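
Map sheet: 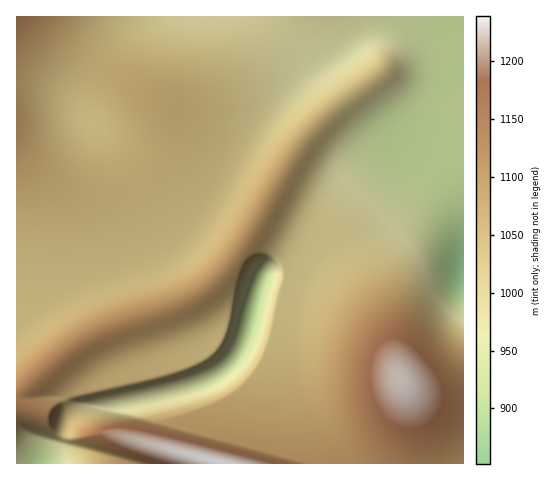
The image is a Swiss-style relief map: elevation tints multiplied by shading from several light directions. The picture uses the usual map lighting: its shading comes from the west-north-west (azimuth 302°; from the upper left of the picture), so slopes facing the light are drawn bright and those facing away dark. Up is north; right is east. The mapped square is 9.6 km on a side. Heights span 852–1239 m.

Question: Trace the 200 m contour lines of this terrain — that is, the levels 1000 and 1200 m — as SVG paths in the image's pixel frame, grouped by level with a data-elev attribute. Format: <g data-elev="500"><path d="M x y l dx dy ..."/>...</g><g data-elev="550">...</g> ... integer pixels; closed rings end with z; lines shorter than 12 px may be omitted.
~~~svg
<g data-elev="1000"><path d="M17 438l7-6 4-1 15 3 18 5 14 8 2 7 1 9"/><path d="M110 414l-22-3-7-4-2-3 4-3 54-12 34-9 22-8 16-10 10-8 7-12 15-51 10-25 6-5 7-3 7 1 6 4 4 7 0 8-17 59-10 24-15 17-20 13-31 12-54 12z"/><path d="M463 329l-12-5-11-9-8-11-16-29-12-13-16-8-42-15-13-10-14-9-5-9-2-12 2-20 5-19 6-15 10-17 12-15 45-37 2-9-4-8-7-3-8 1-22 17-72 46-10 6-7 2-5-3-2-6-3-34-4-14-5-10-7-7-9-6-14-5-68-13-13-5-7-8"/></g><g data-elev="1200"><path d="M265 463l-120-29-25-3-7 0-3 2 4 6 13 7 49 17"/><path d="M407 418l12-2 9-6 5-11 0-11-5-14-13-16-11-8-11-2-8 5-5 8-2 11 0 13 4 12 7 10 8 7z"/></g>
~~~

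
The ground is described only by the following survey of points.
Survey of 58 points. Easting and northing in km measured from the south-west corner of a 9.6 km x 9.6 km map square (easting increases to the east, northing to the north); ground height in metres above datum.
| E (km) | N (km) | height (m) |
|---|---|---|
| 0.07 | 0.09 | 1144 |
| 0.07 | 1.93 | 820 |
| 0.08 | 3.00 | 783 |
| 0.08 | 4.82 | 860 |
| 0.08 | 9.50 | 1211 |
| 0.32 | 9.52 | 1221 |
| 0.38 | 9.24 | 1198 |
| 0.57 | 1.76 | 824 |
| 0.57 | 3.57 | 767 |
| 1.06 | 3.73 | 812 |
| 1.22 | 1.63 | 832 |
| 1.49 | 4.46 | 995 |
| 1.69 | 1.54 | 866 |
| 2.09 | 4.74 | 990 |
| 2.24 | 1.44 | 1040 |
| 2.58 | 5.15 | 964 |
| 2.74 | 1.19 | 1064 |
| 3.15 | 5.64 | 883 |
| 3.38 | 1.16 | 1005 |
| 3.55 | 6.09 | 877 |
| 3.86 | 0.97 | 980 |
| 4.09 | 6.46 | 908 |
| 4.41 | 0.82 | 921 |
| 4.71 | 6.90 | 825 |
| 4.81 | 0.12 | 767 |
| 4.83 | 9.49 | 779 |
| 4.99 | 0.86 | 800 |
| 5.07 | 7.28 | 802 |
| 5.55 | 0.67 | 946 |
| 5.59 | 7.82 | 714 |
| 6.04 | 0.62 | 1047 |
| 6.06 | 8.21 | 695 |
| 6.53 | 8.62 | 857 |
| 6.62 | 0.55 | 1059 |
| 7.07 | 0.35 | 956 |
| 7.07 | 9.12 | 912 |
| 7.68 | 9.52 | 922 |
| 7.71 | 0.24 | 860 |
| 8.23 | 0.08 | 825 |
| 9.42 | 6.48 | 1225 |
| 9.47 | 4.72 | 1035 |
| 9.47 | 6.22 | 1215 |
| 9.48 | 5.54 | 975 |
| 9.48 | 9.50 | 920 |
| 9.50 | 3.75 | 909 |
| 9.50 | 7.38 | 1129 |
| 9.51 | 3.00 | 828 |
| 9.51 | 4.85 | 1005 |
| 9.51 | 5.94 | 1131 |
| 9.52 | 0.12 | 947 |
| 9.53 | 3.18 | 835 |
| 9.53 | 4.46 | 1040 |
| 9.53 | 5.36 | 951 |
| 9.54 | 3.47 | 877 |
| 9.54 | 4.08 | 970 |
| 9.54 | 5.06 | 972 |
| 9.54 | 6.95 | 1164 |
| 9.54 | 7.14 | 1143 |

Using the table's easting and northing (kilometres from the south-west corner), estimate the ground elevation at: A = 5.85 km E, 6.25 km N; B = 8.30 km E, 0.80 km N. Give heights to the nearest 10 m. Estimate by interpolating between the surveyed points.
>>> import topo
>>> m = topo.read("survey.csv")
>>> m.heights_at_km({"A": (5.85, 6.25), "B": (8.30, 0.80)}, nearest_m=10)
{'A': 930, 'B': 850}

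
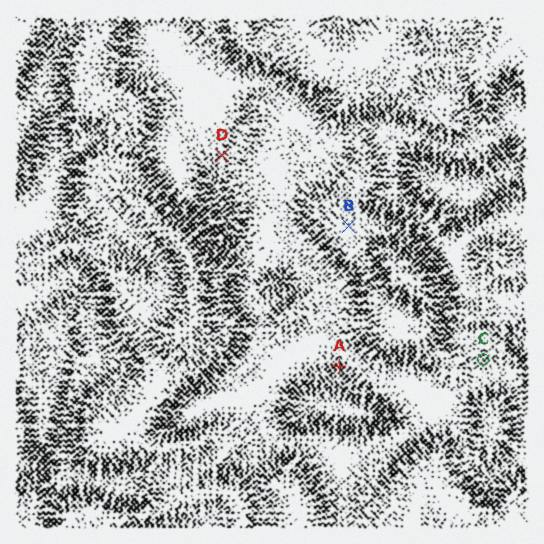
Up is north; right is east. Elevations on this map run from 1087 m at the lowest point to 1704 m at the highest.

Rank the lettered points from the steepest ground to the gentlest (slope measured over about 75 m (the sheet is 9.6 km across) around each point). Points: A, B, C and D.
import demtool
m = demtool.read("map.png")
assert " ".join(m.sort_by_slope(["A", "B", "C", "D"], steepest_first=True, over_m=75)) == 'A D C B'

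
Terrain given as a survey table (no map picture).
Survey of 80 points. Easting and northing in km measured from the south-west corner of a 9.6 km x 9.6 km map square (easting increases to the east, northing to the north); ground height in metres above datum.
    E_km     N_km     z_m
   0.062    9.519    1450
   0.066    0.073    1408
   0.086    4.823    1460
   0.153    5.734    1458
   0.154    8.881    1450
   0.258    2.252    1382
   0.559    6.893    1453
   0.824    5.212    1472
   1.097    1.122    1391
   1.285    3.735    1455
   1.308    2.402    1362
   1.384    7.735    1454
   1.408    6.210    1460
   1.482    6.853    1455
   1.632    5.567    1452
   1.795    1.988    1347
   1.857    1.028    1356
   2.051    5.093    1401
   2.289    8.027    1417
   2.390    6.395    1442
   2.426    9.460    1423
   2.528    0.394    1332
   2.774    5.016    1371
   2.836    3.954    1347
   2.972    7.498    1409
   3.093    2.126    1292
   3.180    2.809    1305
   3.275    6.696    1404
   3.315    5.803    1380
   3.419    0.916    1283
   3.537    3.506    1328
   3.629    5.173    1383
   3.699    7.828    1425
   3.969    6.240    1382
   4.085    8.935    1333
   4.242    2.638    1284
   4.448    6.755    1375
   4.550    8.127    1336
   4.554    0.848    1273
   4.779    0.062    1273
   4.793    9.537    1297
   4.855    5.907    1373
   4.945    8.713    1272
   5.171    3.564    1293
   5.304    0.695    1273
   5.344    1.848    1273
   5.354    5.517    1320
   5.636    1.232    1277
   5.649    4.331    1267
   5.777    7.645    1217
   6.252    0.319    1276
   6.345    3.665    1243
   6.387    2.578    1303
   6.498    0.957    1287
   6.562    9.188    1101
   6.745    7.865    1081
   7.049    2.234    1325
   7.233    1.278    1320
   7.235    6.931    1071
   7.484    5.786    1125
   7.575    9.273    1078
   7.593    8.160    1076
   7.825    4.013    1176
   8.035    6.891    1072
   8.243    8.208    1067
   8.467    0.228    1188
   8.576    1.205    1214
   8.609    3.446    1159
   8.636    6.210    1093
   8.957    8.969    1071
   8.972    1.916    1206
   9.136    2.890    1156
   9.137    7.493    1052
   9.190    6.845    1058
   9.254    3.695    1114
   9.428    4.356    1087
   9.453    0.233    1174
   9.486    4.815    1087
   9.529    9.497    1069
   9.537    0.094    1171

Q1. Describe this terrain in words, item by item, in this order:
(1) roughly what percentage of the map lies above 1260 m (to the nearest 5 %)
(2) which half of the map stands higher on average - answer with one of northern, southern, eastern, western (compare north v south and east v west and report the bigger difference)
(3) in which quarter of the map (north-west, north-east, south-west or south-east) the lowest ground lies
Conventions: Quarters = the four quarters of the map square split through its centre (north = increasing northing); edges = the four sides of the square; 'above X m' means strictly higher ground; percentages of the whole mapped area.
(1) Roughly 65 % of the ground is higher than 1260 m.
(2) Taken as a whole, the western half is higher than the eastern.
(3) Look to the north-east quarter for the lowest ground.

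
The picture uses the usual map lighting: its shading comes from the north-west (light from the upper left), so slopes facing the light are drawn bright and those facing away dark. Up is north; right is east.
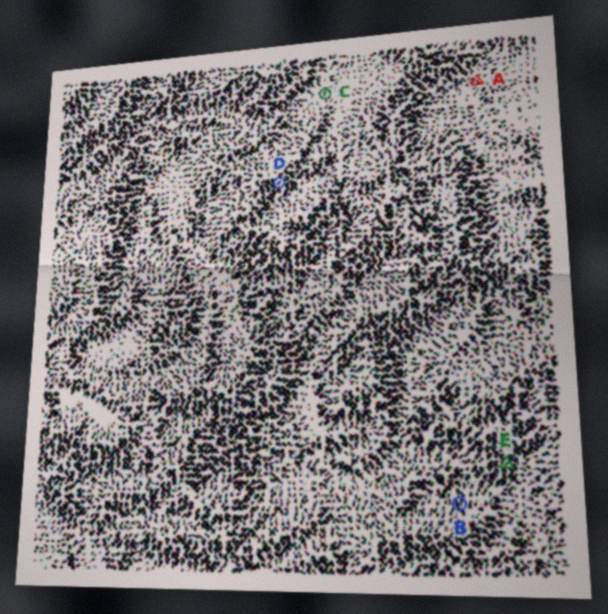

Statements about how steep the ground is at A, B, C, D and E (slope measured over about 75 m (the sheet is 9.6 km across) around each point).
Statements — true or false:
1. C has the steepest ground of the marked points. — false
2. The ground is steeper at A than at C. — true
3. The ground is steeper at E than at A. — true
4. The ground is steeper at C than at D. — false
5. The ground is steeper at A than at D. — false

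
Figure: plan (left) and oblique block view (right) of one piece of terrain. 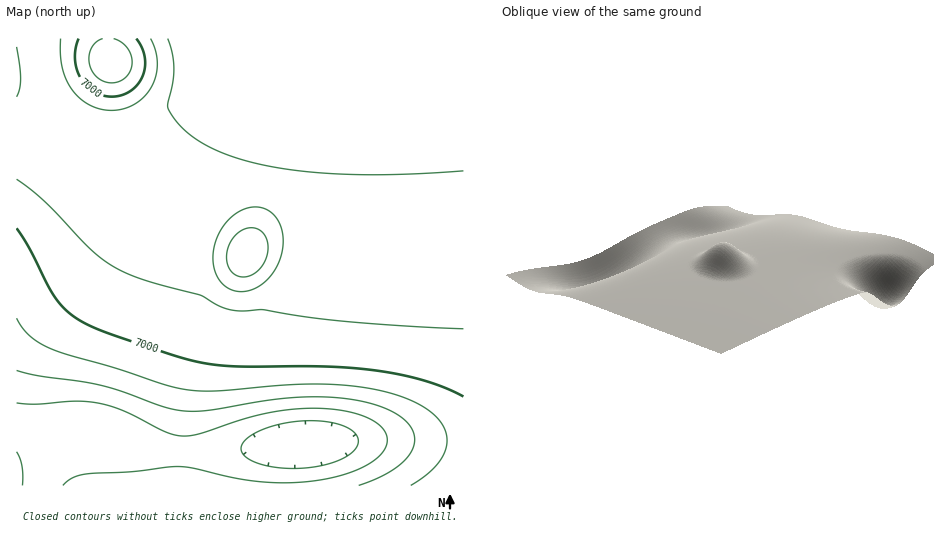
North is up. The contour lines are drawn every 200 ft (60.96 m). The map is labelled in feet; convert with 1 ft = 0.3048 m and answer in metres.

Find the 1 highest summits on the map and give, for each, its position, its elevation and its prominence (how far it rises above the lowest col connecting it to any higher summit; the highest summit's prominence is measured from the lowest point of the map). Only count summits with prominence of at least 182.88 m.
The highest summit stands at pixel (248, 253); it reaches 2367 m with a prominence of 532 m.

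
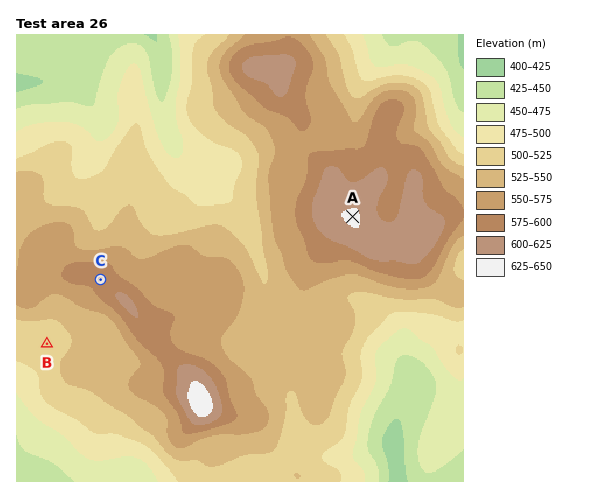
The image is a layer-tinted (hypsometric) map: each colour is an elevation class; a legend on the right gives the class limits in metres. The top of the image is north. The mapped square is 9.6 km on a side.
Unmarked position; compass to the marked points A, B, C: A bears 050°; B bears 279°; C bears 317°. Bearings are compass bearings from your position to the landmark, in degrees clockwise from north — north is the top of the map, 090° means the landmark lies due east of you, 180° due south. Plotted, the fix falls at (178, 364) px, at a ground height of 595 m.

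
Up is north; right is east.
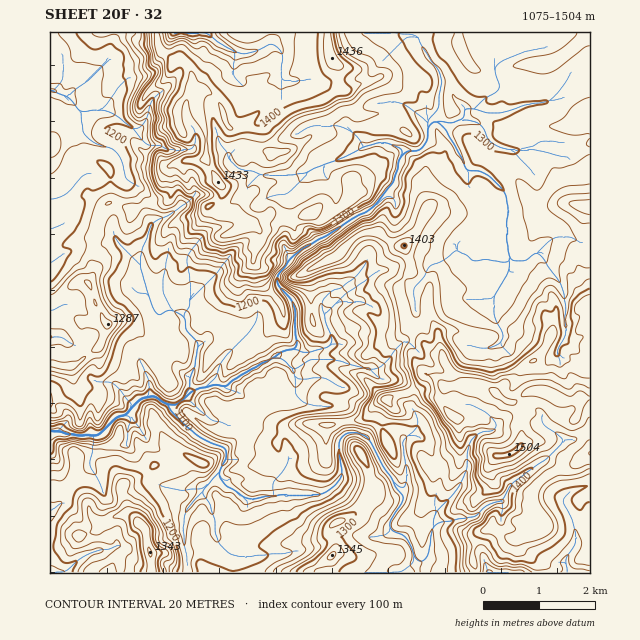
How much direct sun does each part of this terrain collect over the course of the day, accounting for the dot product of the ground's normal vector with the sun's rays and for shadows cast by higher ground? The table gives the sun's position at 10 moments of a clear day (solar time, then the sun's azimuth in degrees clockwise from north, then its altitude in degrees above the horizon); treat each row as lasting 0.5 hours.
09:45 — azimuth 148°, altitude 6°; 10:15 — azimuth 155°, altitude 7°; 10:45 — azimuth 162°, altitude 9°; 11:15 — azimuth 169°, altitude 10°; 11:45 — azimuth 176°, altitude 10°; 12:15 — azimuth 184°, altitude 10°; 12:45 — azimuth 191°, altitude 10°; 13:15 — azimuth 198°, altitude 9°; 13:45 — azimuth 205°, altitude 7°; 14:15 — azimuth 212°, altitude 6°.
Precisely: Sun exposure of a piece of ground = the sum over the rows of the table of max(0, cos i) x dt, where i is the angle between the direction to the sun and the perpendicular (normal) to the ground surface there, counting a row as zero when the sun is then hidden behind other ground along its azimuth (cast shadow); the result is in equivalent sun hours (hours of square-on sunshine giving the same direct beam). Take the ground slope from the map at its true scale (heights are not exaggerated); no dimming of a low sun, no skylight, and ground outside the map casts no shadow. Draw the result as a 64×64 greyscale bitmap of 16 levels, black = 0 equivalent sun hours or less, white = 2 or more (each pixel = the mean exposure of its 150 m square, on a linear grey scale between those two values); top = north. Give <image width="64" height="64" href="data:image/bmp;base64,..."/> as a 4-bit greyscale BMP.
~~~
<image width="64" height="64" href="data:image/bmp;base64,Qk12CAAAAAAAAHYAAAAoAAAAQAAAAEAAAAABAAQAAAAAAAAIAAATCwAAEwsAABAAAAAAAAAAAAAAABEREQAiIiIAMzMzAERERABVVVUAZmZmAHd3dwCIiIgAmZmZAKqqqgC7u7sAzMzMAN3d3QDu7u4A////AIliIzVWRUOHZjNEREMhESaZh3d2d0VEVWl43//9yWi7iaURE1RXeqVDNEREQxAAAWqYdnd3d2RVVli97rdohnh4rJUyNHdEM1VURmZ2ZTEAAkMzRVVHdmZlapmpiIiXNVeavLh5ZBAUVlRVZVVFVFZSIjIREUh2eJibiIm8uZllRVVpiHqmUyNFVWVERDMzNHdVZ3Q2h3ZohpumNFi7h3ZCIUeKiJMiNDREREQzMzIzN7qId2qnZkIQElJmZWZVdjITcyaVERJEIzRUM0QzIiEAJHd5U2d4iUMBIjNWQkZ2UiVSABEAI0YiNFQhIiIiEAAAR4iSJnhlqoEAFGUiR2aGVBEBIAAjR4EmMhIQAAAAAAAmd1U1eIM2i2NFVDRWZmdhACZiATREVSIBfMuoZlMQACV2M0V4eCE560NGdnZVM0ISNDUzRWeJcSd1Z4mqqXMBNUM4d3h5dZqYcROrqpcSRERDADVmZ3vpepiHdniJqUZ3MHp4mGemi6zpIUnN3ANWVVIAJGZWi7wyVmZ3VniYarc0yIl1d5dXze6zAlecFmZTIhEjI1dyE1VlVWZlVnV7pSm3l0SIiZaazdyEVFhEMhEQAUI1YwAAJWZmdndmZmdBTHVjJWq3ZRAou8gjIyAAAARjMVUgAAXLVVVWeIh4UQBnNUJGabgxABJGZ2QyMAIRAUIEZBACqodlVEaaqpuiFpRHdniqrIEBQzI0m5X6nq5xERdSAGtDRWVVRGd2Vq3/p6u4ed2ry3VVVWmpuP6ousYSRDEHkjh2ZVUxAAAAADib/5icx0VViWVnd2VXWcmpv9YyATIDllVVVVMQAAAAJL+ka+6DRWiap2eIh2d6qId3WlAI1QMzESVVVTIRESIQNmrauFZniac1iahlZnd2dUSb1627YgABRVVVMzMyI1YgAVlWiHiHUzJGUhERqZZVaKqpp2V7cWMBNFUjMzV5pgAASrczRDECQgAAEhHuy4qpd1mVRYSrjWECQyVniZhAARWYYiQQAAADEAEiE4ZZyZdlWXVqtXpn21AANkRUIlZVV4MDcgAAAAFXMSJWMyOMp2aHZnd2WIRpyjIyRFeZmZp1UUdBAAAAAANkNUQ0REeYZ3ZmZVUkd1Z625WZYiISeJUkUhEAAAABAFhCViRnZHqHZlVUSWVnZWetur24l3ZWaFQSEjREQiIjSWVkqHd4jMl1VVNph2ZmZop4qVmHVGVXgyQ0QyETREQzU3d3d3dmmWVVVmZ2ZndmeXZ1V3madFZEQgARIiMjVlNGRkRDVjAjRVVGdmeImHZ3VVRVeJc1ZlVTIjNDRDM0Q1V1ZVVmIAJFZnh2eKu5iIY4ZochEmd2VVRERERURDMkNFdHd3QiI1Vmd3Zom7rMcWuZiYiZmIZFVVVVVVVUMSMiEQSIhERFVmZ3dlaarfxF/9u4h1d4ZVRFVVZmZVRDISQgISZEVVVWZnh3dFnO7Zz//c24ZUMThzNVVVZmVUQhRDJCAASIdVZ3aImpVI7t9BS//tyFUyN2M0VVVWZVVDNTQlQhIld2Z4d3nM24d4RmAAO/6pZol1RVRVVVVVVURURDVTMzRVd3iZqa//mHeaUwAAOqiGi8hWZVVWZmZmVURURVZlUzaYaKi8i//4aKdtUAABmpmHiIZmZmZmVmZ2VUNERFZmaZl1mX3HnO6Wi+vYEAAq7pEBZnd2ZmZWVmdlRnVURFZ4mXRqeOsxSKhYuor5EAA0IAFXd3dmZlVmZ3d3h2VEV3eIhiSHndyWRFeYv9zkAAABEkh3h2ZmVWZmeIiWZlRXh3isxBNqhVQQNUM1dn2RABETRnZmVVVVVmeJqqRFZTV0I4i+UzNnM1QhIiAlVb5wASQzVUREVVZmVWd1RlRVIRABKInMIEmFWGREQhJEabkRVTESNEVUVmVEMRAGdkQyIiN83Nu+2XZEaHZDM0VkSKQlQyM0RVRXZEQyERRWVEVUWKq82ZdRE1M0VVRDVUVGp1VEREMzJoZUVUMzNEVmd1V4d5qqqDETV6qoZkMxATRoMkVVREV4ZURVVERGVFZkNVREJGqYQ0iJm7qHdjEBNEZDJEREeXVERVVERVdURDI2iEEAABRFZXdmipdmdjESE1IAJEWGQzRERFZlVlRDRndzIheZVVeXZlIRWYd3hkIkraIUOGREeHZmVVVkVUV5qUJqy8mGacy6qVI1d3ZonN/admJWREd3d3dnZmRVVVRDNleqZYZpeHVpuWVFVXqXd2QkU0ISVVVWZmZmZVVFQhOtdFZXdXczVlWtuZiHh3d2UzVGlDZjI0RERVZlVFVUVoyohlZldURFZEnv/rmGVVQ0eHeHZmZUMzNEVVMjZ3dlRrYjVlZzRURVMzad/tlmVViYZjaId3d2VUREQEZVVmUhdzE2V1I0RERERDN97KmZh2d1WIhmZmZ3dlQ6iGVWZkEYhEVTIzNFQzNERFQ4zKhmZnV4d3dmZmZmZlh3dlVVUxF6RUJENVVVVmZndmU1h2ZlRnd3d3d3eHZmZmZnZlVWiHqEIjQyIzRFZmiZhlITRUM3d3ZVZ3iIh3VmZnd2VGZblWIiIhASNFVWZ3IAEzNEM3h3ZFVURERXdlVmeIh3iqlhIRMAFFMjVVZmMQEjRERGd3ZVVVVUQzRnZWd4mYmodhAAAQO8unVmZlVCIzREREdmZVVVVVVVVEZ1Z3h4l0RlIAAAS5h3h2VWVURERERVZlVVVVVVVVVVVW"/>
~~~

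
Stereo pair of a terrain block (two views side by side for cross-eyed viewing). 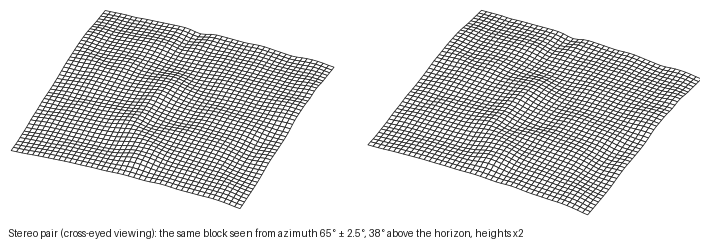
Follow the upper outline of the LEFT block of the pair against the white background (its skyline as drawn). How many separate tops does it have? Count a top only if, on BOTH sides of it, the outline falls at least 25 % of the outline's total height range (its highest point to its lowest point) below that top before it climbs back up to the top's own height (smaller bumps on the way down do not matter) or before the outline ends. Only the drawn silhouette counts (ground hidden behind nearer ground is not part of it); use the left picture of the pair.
1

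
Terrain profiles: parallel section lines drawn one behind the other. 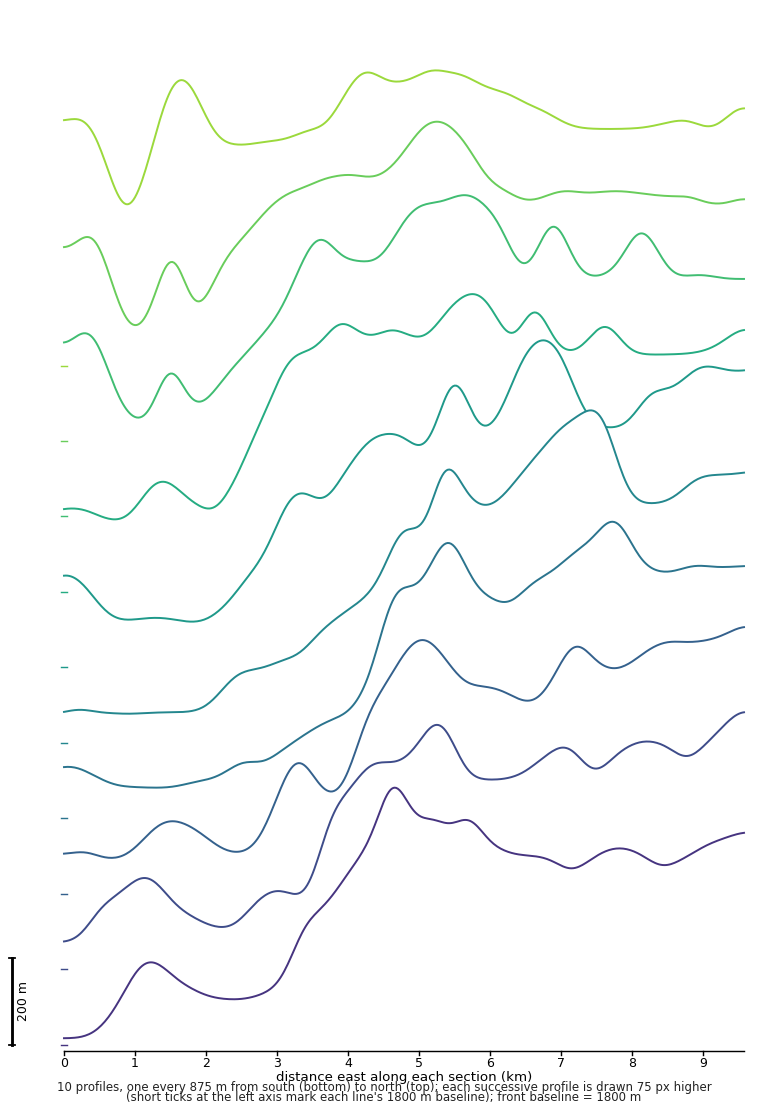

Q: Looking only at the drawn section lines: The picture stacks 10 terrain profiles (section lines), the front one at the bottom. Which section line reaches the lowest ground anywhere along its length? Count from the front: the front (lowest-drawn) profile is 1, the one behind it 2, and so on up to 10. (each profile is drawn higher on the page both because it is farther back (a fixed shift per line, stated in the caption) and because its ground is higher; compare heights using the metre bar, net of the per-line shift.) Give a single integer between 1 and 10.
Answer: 1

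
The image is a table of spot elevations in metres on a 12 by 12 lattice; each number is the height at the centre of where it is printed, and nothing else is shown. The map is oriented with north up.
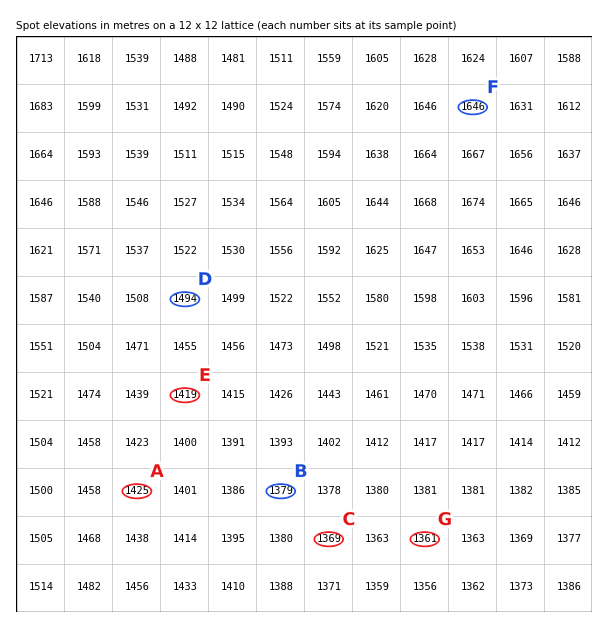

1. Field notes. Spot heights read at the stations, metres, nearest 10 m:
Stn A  1420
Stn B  1380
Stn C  1370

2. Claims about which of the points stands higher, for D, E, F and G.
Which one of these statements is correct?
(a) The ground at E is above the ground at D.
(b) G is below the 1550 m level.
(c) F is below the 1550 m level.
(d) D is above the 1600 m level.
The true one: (b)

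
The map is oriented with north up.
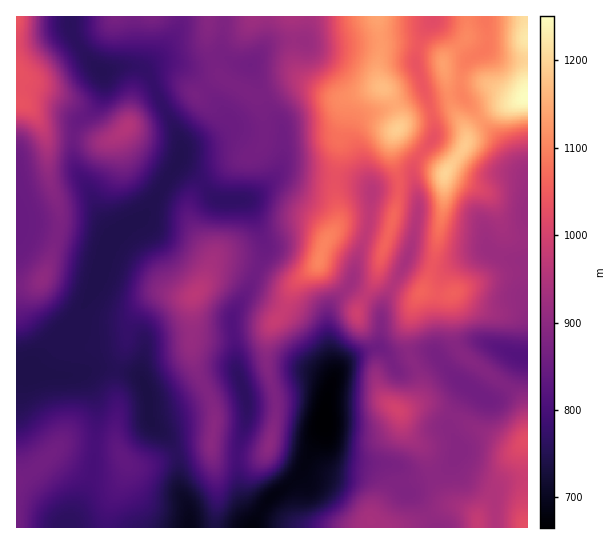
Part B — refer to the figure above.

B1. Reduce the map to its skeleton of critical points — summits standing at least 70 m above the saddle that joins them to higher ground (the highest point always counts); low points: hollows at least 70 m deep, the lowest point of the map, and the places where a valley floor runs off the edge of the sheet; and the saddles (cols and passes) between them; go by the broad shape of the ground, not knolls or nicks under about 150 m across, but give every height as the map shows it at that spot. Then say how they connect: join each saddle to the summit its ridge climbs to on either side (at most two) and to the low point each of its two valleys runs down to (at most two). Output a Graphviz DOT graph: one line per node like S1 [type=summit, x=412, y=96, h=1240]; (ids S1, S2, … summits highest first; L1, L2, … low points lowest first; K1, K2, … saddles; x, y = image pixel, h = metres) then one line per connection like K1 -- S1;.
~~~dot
graph terrain {
  S1 [type=summit, x=526, y=97, h=1251];
  S2 [type=summit, x=397, y=130, h=1192];
  S3 [type=summit, x=17, y=17, h=1041];
  S4 [type=summit, x=526, y=525, h=1027];
  S5 [type=summit, x=398, y=410, h=999];
  S6 [type=summit, x=195, y=294, h=966];
  S7 [type=summit, x=127, y=127, h=956];
  S8 [type=summit, x=17, y=483, h=864];
  L1 [type=low, x=325, y=421, h=665];
  L2 [type=low, x=527, y=357, h=815];
  K1 [type=saddle, x=431, y=111, h=1054];
  K2 [type=saddle, x=434, y=477, h=896];
  K3 [type=saddle, x=411, y=358, h=895];
  K4 [type=saddle, x=453, y=415, h=894];
  K5 [type=saddle, x=506, y=386, h=880];
  K6 [type=saddle, x=257, y=269, h=858];
  K7 [type=saddle, x=74, y=137, h=853];
  K8 [type=saddle, x=203, y=183, h=778];
  K9 [type=saddle, x=177, y=453, h=760];
  K10 [type=saddle, x=165, y=185, h=750];
  K11 [type=saddle, x=55, y=341, h=749];
  K1 -- S1;
  K1 -- S2;
  K1 -- L1;
  K2 -- S4;
  K2 -- S5;
  K2 -- L1;
  K3 -- S1;
  K3 -- S5;
  K3 -- L1;
  K3 -- L2;
  K4 -- S4;
  K4 -- S5;
  K4 -- L1;
  K4 -- L2;
  K5 -- S1;
  K5 -- S4;
  K5 -- L2;
  K6 -- S1;
  K6 -- S6;
  K6 -- L1;
  K7 -- S3;
  K7 -- S7;
  K7 -- L1;
  K8 -- S2;
  K8 -- S6;
  K8 -- L1;
  K9 -- S6;
  K9 -- S8;
  K9 -- L1;
  K10 -- S6;
  K10 -- S7;
  K10 -- L1;
  K11 -- S3;
  K11 -- S6;
  K11 -- L1;
}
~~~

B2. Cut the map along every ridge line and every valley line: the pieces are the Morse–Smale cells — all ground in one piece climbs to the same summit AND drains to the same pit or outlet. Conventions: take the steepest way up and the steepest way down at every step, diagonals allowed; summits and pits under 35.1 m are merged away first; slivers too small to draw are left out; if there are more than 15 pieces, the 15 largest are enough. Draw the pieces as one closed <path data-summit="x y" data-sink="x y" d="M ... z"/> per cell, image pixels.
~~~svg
<path data-summit="195 294" data-sink="325 421" d="M178 163l-33 51-20 13-16 14-6 16-6 22-16 34-4 6-38 39-6 8-1 7 46 2 16-7 16 0 29 8 9 18 1 25 19 19 9 15 35-6 5 38-2 42 38 1 2-10-12-19-6-30 0-18 10-30 0-20-11-32-4-51 21-39 10-21 2-12-13-36-7-10-30-1-22-26z"/><path data-summit="526 97" data-sink="325 421" d="M409 188l-30 0-7 3-4 38-12 32-4 20-3 5-17 17-4 8 0 31 5 29-9-20-24-28-14-11-33-16-7 0-13 18-1 15 4 21 0 19 11 32 0 20-10 30 2 31 4 17 12 22 12-19 27-21 7-8 12-27 11-17 3-31 8-24 12-14 27-12 7 0 9 9 17-2 2-2-2-16 2-18 4-14 10-14 15 4 12 0 49-20 29-5-1-9-20-2-18-10-43 18-11 0-25-8-2-4 9-36 2-18-3-8z"/><path data-summit="398 129" data-sink="325 421" d="M433 16l-126 0-4 25-16-1-14 3-13 10-9 13 14 37 16 22 2 5 0 28-6 18 2-3 12 0 15 4 48 4 15 6 2 4 8-3 30 0 7 3-3-25 22-31-3-22-16-47 0-13 5-18 11-14z"/><path data-summit="17 17" data-sink="325 421" d="M70 16l-54 1 1 359 14-3 8-15 38-39 18-33 9-33 9-18-16-25-9-23-8-10-7-19 0-24 3-9 21-20 7-18 0-10-28-35-5-11z"/><path data-summit="526 97" data-sink="325 421" d="M306 16l-235 0 0 15 14 24 17 17 19-5 21 1 9 10 5 15 23 44 2 8-2 18 14 10 22 26 31 1 11-5 19-20 7-17-2-33-13-16-17-44 16-20 6-2 14-3 16 1 4-12z"/><path data-summit="446 173" data-sink="325 421" d="M461 95l-33 4 7 26 0 10-22 31 0 13 4 14 2 17-11 47 22 8 16 2 43-18 18 10 20 2 1-86-13-12-12-20z"/><path data-summit="319 261" data-sink="325 421" d="M291 173l-12 0-22 22-12 6 7 9 13 36-2 12-18 37 14 4 36 20 29 32 9 20-5-29 0-31 4-8 17-17 3-5 4-20 12-32 4-38-3-4-15-6-48-4z"/><path data-summit="127 127" data-sink="325 421" d="M138 67l-17 0-18 6 1 14-3 10-4 8-20 17-4 12 0 24 3 11 12 18 9 23 17 26 11-9 20-13 32-49 4-11-2-17-23-44-3-10-5-9z"/><path data-summit="526 525" data-sink="325 421" d="M325 425l-26 52-32 25-14 23 1 3 274-1-1-47-2 1 1 44-8-4-40 2-4-10-21-9-9-9-10-18-16 6-11 9-2 0-14-27-36-2-18-6-9-11z"/><path data-summit="17 482" data-sink="325 421" d="M46 373l-16 0-14 4 1 151 50 0 25-53 5-52 0-16-4-14-8-15-4-3z"/><path data-summit="526 97" data-sink="325 421" d="M527 16l-93 0-13 19-5 18 0 13 11 31 4 3 30-5 42 48 12 20 12 12z"/><path data-summit="526 97" data-sink="527 357" d="M527 271l-28 4-49 20-12 0-15-4-10 14-5 20-1 12 2 16 26 0 24 28 27 18 8 0 15-18 10-23 9-3z"/><path data-summit="398 410" data-sink="325 421" d="M381 348l-7 0-23 9-16 17-10 32-1 19 3 17 4 9 8 8 26 5 26 1 4 4 5 17 5 6 2 0 11-9 15-6-8-26-17-17-11-24 8-1 12-11 3-7 0-14-5-12-12 6-5 0-5-5-4-9z"/><path data-summit="123 459" data-sink="325 421" d="M110 368l-16 0-15 6 6 4 8 15 4 14 0 16-5 52-23 53 37 0 3-22 16-32 2-9 16 2 33-13-8-16-19-19-1-25-7-16-7-5z"/><path data-summit="526 441" data-sink="527 357" d="M527 356l-8 2-10 23-15 18-5 1-20-13-20 35 0 8 10 16 0 7-4 8 2 8 9 8 23 10 8 0 16-7 12-1-1-34 4-4z"/>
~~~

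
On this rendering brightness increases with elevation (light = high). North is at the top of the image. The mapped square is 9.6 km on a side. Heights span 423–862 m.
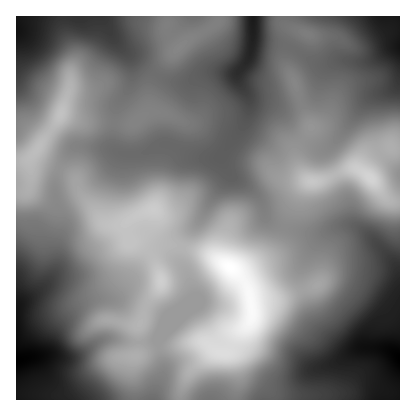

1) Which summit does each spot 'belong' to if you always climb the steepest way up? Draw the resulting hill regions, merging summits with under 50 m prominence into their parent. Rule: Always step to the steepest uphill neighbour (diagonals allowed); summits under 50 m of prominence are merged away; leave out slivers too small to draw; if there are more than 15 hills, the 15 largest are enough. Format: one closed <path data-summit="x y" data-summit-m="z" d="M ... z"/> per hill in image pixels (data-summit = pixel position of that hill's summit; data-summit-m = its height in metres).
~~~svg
<path data-summit="230 268" data-summit-m="862" d="M400 16l-298 0 13 24 13 14 4 14-2 18-11 16-4 10-2 34 3 4-22-3-18 0-10 9-9 18-2 20 3 24-5 22 3 22-1 8-7 12-12 12-14 8-6 8 0 90 384 0 0-126-4-8-30-33-10-6-14-1-20 7-10 1-28-6-12-5-6-5-7-20-9-9-16-11-12-18 2-8 23-34 2-8-1-15 8 6 26 5 24-6 8-6 10-24 8-7 10-3 12 2 14-1 24-13 8-1z"/><path data-summit="370 178" data-summit-m="789" d="M400 47l-8 1-24 13-14 1-12-2-10 3-8 7-10 24-18 10-14 2-26-5-8-5 1 14-4 12-23 34 0 4 7 14 30 24 7 20 6 5 12 5 28 6 10-1 20-7 14 1 10 6 12 11 15 18 7 11z"/><path data-summit="62 114" data-summit-m="757" d="M102 16l-86 0 0 293 6-7 18-11 8-9 7-12 1-8-3-22 5-22-3-34 2-10 7-14 10-12 4-2 38 4-3-4 2-34 4-10 11-16 2-18-4-14-13-14z"/>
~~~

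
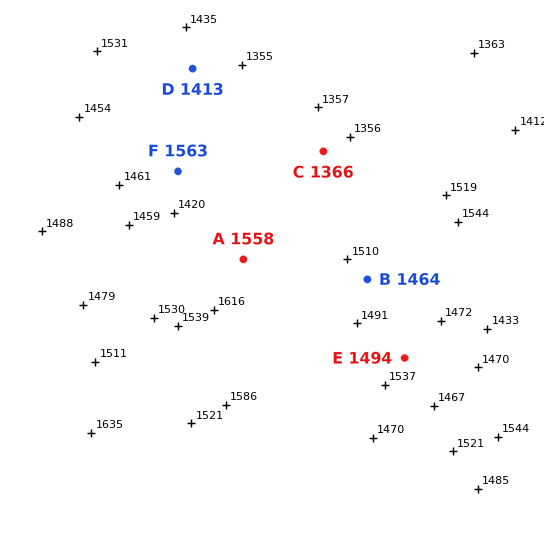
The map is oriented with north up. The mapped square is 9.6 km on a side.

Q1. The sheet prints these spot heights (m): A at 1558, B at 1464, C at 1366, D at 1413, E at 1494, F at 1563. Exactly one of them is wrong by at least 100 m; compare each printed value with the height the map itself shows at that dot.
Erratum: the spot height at F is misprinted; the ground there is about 1438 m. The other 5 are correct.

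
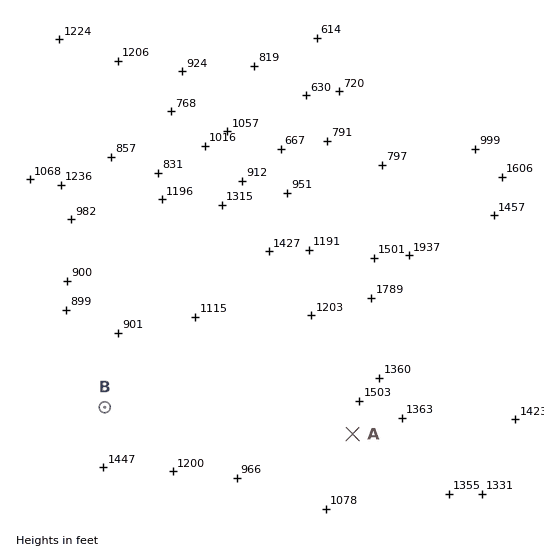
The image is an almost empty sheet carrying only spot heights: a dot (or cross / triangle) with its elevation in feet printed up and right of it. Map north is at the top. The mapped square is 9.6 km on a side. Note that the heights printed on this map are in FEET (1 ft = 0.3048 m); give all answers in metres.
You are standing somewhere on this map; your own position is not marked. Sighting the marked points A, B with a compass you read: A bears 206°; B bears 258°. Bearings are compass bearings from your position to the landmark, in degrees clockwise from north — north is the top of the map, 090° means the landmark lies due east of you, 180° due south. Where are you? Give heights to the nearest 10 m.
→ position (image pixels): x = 396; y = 345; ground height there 490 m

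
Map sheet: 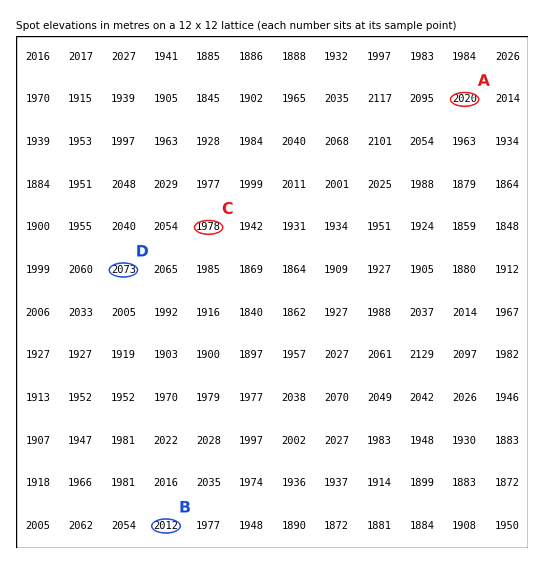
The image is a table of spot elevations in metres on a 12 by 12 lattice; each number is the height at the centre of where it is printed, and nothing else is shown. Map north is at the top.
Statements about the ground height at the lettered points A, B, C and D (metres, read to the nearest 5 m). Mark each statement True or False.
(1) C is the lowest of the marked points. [True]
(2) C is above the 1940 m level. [True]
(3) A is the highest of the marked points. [False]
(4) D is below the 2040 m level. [False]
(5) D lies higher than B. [True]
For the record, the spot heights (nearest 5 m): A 2020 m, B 2010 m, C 1980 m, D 2075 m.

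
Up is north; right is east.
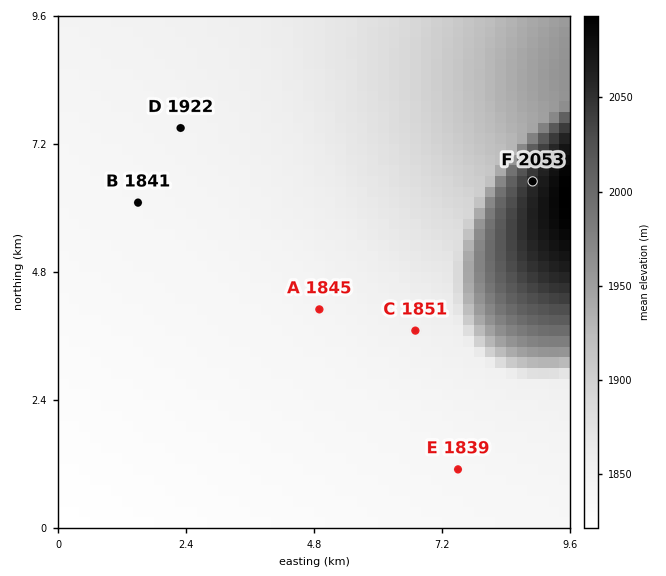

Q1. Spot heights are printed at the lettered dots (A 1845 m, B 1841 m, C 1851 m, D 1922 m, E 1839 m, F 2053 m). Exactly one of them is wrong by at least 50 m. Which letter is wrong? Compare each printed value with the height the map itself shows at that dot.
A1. D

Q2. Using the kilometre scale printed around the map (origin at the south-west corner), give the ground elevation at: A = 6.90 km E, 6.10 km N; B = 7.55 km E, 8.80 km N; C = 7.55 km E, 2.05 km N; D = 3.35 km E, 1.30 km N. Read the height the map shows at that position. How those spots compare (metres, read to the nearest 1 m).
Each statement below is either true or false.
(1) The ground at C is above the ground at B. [false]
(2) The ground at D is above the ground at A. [false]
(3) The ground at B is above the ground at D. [true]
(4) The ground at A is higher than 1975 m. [false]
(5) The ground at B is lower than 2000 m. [true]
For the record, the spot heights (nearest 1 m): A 1880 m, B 1913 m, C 1844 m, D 1831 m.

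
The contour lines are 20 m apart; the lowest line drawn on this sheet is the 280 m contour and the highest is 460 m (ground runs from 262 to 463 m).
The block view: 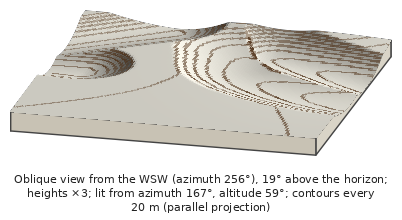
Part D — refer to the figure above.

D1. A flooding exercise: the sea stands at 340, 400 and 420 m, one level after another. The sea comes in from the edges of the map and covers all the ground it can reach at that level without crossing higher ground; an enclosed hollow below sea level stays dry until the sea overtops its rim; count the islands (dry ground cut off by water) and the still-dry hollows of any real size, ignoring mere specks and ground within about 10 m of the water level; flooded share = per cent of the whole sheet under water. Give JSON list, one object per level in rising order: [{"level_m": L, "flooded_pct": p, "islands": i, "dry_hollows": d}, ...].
[{"level_m": 340, "flooded_pct": 19, "islands": 0, "dry_hollows": 0}, {"level_m": 400, "flooded_pct": 48, "islands": 0, "dry_hollows": 0}, {"level_m": 420, "flooded_pct": 58, "islands": 0, "dry_hollows": 0}]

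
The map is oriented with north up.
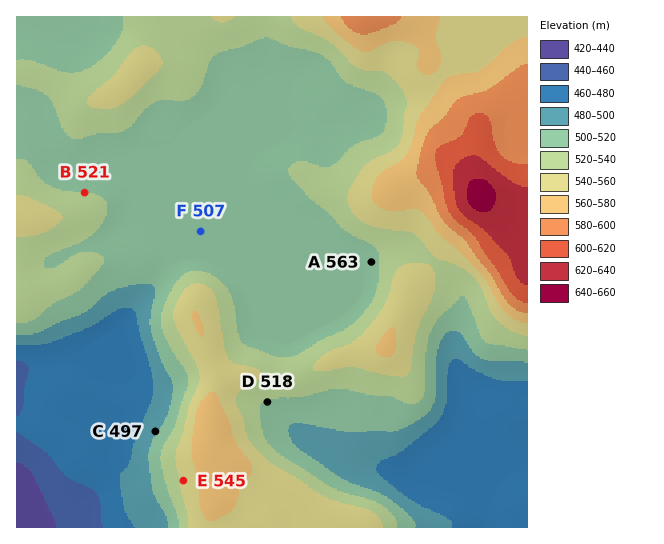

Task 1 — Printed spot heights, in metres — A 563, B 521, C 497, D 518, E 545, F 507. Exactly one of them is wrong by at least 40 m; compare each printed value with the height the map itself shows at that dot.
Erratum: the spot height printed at A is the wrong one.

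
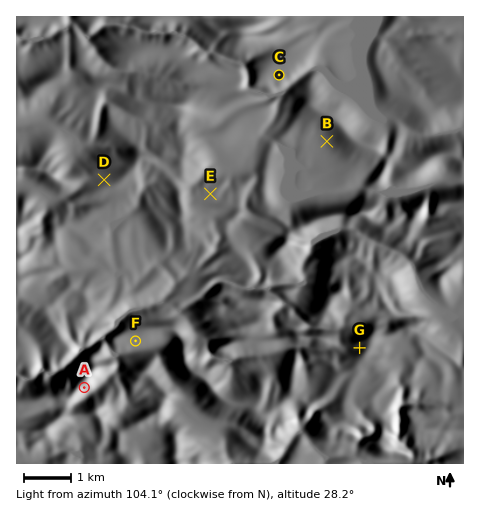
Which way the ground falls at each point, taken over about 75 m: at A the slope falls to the SE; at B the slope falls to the SW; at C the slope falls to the S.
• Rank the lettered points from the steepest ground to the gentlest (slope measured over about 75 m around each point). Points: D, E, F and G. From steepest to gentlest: G F D E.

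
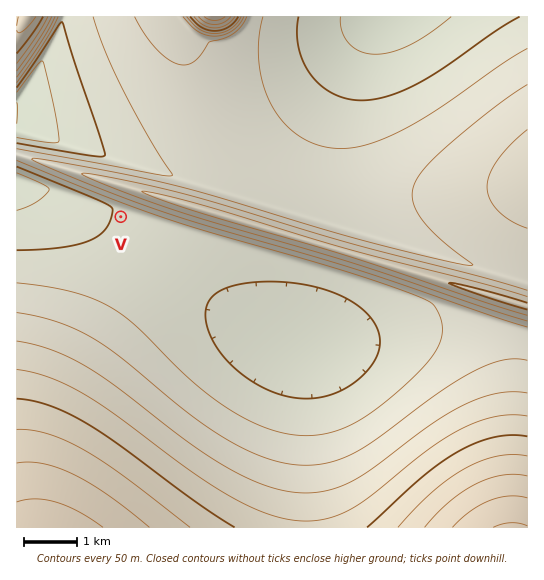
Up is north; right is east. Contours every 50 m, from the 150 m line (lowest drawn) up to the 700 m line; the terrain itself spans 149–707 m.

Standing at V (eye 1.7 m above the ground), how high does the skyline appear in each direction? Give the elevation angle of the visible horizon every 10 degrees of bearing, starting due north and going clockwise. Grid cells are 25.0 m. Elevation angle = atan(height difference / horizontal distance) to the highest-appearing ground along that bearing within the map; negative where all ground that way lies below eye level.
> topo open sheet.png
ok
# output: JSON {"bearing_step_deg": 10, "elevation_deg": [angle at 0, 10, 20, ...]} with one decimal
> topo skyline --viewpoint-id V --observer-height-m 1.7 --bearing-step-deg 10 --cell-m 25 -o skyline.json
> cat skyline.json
{"bearing_step_deg": 10, "elevation_deg": [17.3, 18.2, 18.6, 18.5, 17.8, 16.6, 14.9, 12.6, 9.8, 6.4, 2.5, 1.2, 1.8, 2.8, 2.0, 1.7, 2.3, 3.0, 3.7, 4.1, 4.0, 3.5, 2.7, 1.8, 0.8, -0.0, -0.8, -1.5, -2.0, -2.1, 1.8, 5.3, 8.5, 11.3, 13.8, 15.8]}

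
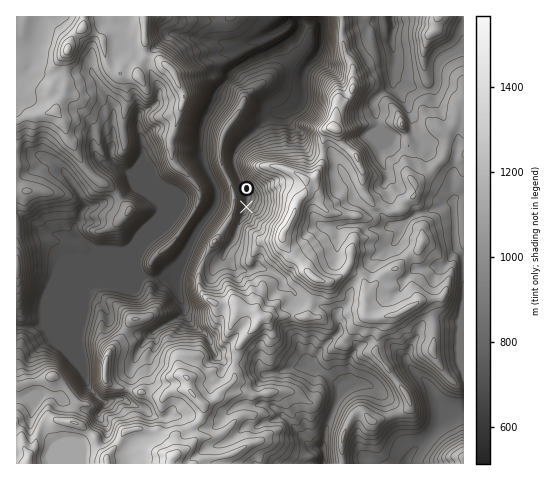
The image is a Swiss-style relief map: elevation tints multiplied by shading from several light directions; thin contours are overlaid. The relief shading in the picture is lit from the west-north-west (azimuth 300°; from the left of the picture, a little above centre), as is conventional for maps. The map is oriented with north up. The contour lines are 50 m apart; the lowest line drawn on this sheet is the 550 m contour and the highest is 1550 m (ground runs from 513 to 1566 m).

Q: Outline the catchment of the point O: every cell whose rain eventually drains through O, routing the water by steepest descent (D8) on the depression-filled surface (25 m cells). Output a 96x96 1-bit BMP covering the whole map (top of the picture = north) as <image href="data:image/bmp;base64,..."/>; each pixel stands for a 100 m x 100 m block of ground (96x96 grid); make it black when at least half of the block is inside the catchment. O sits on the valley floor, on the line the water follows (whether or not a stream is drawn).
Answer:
<image width="96" height="96" href="data:image/bmp;base64,Qk2+BAAAAAAAAD4AAAAoAAAAYAAAAGAAAAABAAEAAAAAAIAEAAATCwAAEwsAAAIAAAAAAAAA////AAAAAAAAAAAAAAAAAAAAAAAAAAAAAAAAAAAAAAAAAAAAAAAAAAAAAAAAAAAAAAAAAAAAAAAAAAAAAAAAAAAAAAAAAAAAAAAAAAAAAAAAAAAAAAAAAAAAAAAAAAAAAAAAAAAAAAAAAAAAAAAAAAAAAAAAAAAAAAAAAAAAAAAAAAAAAAAAAAAAAAAAAAAAAAAAAAAAAAAAAAAAAAAAAAAAAAAAAAAAAAAAAAAAAAAAAAAAAAAAAAAAAAAAAAAAAAAAAAAAAAAAAAAAAAAAAAAAAAAAAAAAAAAAAAAAAAAAAAAAAAAAAAAAAAAAAAAAAAAAAAAAAAAAAAAAAAAAAAAAAAAAAAAAAAAAAAAAAAAAAAAAAAAAAAAAAAAAAAAAAAAAAAAAAAAAAAAAAAAAAAAAAAAAAAAAAAAAAAAAAAAAAAAAAAAAAAAAAAAAAAAAAAAAAAAAAAAAAAAAAAAAAAAAAAAAAAAAAAAAAAAAAAAAAAAAAAAAAAAAAAAAAAAAAAAEDAAAAAAAAAAAAAAf/gAAAAAAAAAAAAD//gAAAAAAAAAAAB///gAAAAAAAAAAAH///gAAAAAAAAAAAP///wAAAAAAAAAAAf///wAAAAAAAAAAAf///wAAAAAAAAAAAf///wAAAAAAAAAAAf///gAAAAAAAAAAAf///AAAAAAAAAAAAP//+AAAAAAAAAAAAP//+AAAAAAAAAAAAH//8AAAAAAAAAAAAH//4AAAAAAAAAAAAD//wAAAAAAAAAAAAD//gAAAAAAAAAAAAB//gAAAAAAAAAAAAA//gAAAAAAAAAAAAA//AAAAAAAAAAAAAAf4AAAAAAAAAAAAAAPwAAAAAAAAAAAAAAPgAAAAAAAAAAAAAAHAAAAAAAAAAAAAAAAAAAAAAAAAAAAAAAAAAAAAAAAAAAAAAAAAAAAAAAAAAAAAAAAAAAAAAAAAAAAAAAAAAAAAAAAAAAAAAAAAAAAAAAAAAAAAAAAAAAAAAAAAAAAAAAAAAAAAAAAAAAAAAAAAAAAAAAAAAAAAAAAAAAAAAAAAAAAAAAAAAAAAAAAAAAAAAAAAAAAAAAAAAAAAAAAAAAAAAAAAAAAAAAAAAAAAAAAAAAAAAAAAAAAAAAAAAAAAAAAAAAAAAAAAAAAAAAAAAAAAAAAAAAAAAAAAAAAAAAAAAAAAAAAAAAAAAAAAAAAAAAAAAAAAAAAAAAAAAAAAAAAAAAAAAAAAAAAAAAAAAAAAAAAAAAAAAAAAAAAAAAAAAAAAAAAAAAAAAAAAAAAAAAAAAAAAAAAAAAAAAAAAAAAAAAAAAAAAAAAAAAAAAAAAAAAAAAAAAAAAAAAAAAAAAAAAAAAAAAAAAAAAAAAAAAAAAAAAAAAAAAAAAAAAAAAAAAAAAAAAAAAAAAAAAAAAAAAAAAAAAAAAAAAAAAAAAAAAAAAAAAAAAAAAAAAAAAAAAAAAAAAAAAAAAAAAAAAAAAAAAAAAAAAAAAAAAAAAAAAAAAAAAAAAAAAAAAAAAAAAAAAAAAAAAAAAAAAAAAAAAAAAAAA="/>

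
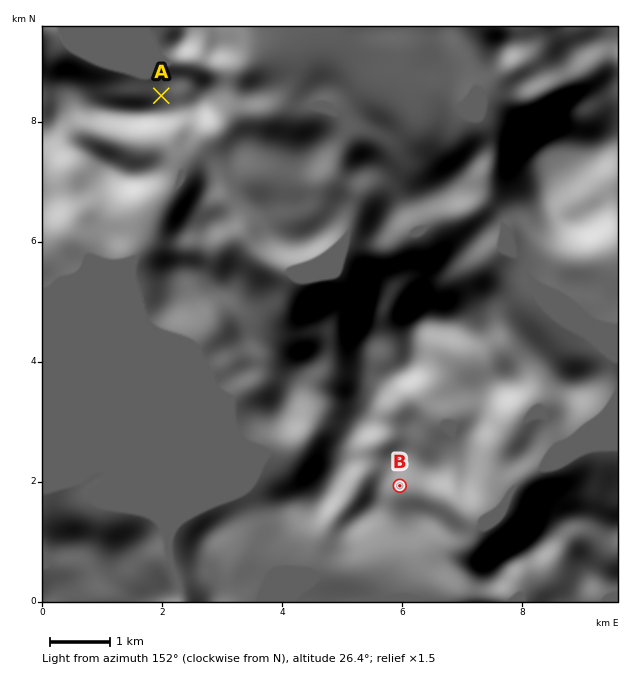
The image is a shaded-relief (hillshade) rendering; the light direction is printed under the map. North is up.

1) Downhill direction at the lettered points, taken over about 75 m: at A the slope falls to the N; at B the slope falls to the S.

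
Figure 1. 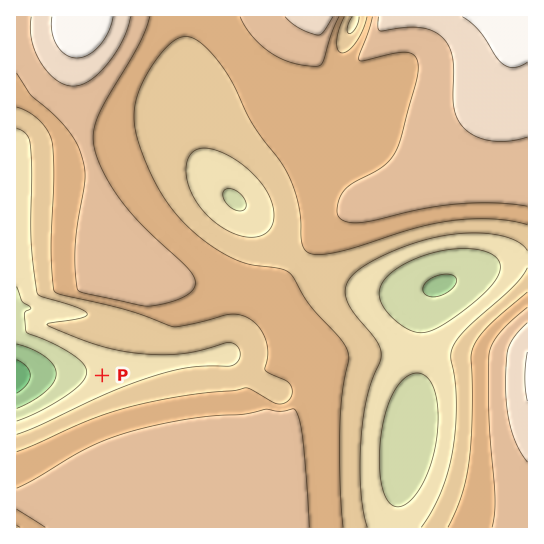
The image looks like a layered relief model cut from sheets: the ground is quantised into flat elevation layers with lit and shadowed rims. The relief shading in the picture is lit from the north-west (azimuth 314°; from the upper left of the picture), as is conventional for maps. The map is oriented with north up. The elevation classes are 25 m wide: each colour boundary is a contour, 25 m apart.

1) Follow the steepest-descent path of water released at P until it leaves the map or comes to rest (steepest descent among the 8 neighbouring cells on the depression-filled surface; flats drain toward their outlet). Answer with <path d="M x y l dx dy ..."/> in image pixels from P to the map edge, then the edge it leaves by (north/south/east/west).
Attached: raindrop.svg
<path d="M102 375l-1-1-84 0"/>
exit: west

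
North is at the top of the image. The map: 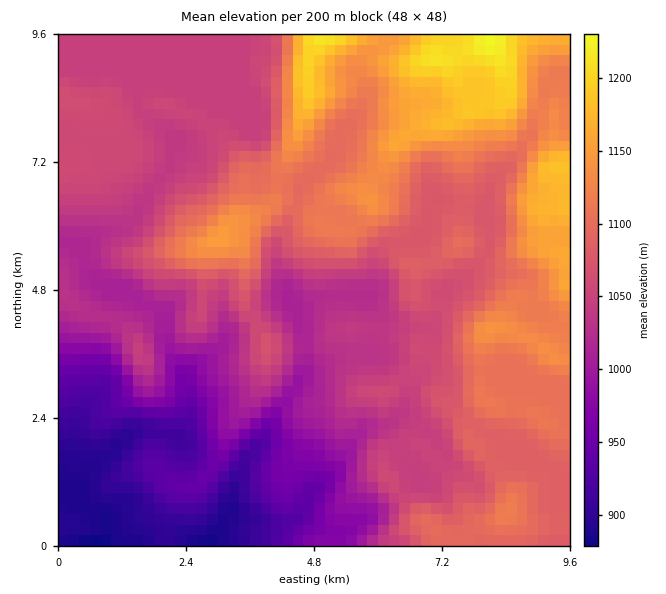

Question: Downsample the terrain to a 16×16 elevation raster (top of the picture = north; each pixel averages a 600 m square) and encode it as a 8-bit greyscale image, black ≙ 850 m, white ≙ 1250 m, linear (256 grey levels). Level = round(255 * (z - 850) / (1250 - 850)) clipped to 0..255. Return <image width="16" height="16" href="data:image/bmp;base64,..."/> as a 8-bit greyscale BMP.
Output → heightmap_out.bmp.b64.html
<image width="16" height="16" href="data:image/bmp;base64,Qk02BQAAAAAAADYEAAAoAAAAEAAAABAAAAABAAgAAAAAAAABAAATCwAAEwsAAAABAAAAAAAAAAAAAAEBAQACAgIAAwMDAAQEBAAFBQUABgYGAAcHBwAICAgACQkJAAoKCgALCwsADAwMAA0NDQAODg4ADw8PABAQEAAREREAEhISABMTEwAUFBQAFRUVABYWFgAXFxcAGBgYABkZGQAaGhoAGxsbABwcHAAdHR0AHh4eAB8fHwAgICAAISEhACIiIgAjIyMAJCQkACUlJQAmJiYAJycnACgoKAApKSkAKioqACsrKwAsLCwALS0tAC4uLgAvLy8AMDAwADExMQAyMjIAMzMzADQ0NAA1NTUANjY2ADc3NwA4ODgAOTk5ADo6OgA7OzsAPDw8AD09PQA+Pj4APz8/AEBAQABBQUEAQkJCAENDQwBEREQARUVFAEZGRgBHR0cASEhIAElJSQBKSkoAS0tLAExMTABNTU0ATk5OAE9PTwBQUFAAUVFRAFJSUgBTU1MAVFRUAFVVVQBWVlYAV1dXAFhYWABZWVkAWlpaAFtbWwBcXFwAXV1dAF5eXgBfX18AYGBgAGFhYQBiYmIAY2NjAGRkZABlZWUAZmZmAGdnZwBoaGgAaWlpAGpqagBra2sAbGxsAG1tbQBubm4Ab29vAHBwcABxcXEAcnJyAHNzcwB0dHQAdXV1AHZ2dgB3d3cAeHh4AHl5eQB6enoAe3t7AHx8fAB9fX0Afn5+AH9/fwCAgIAAgYGBAIKCggCDg4MAhISEAIWFhQCGhoYAh4eHAIiIiACJiYkAioqKAIuLiwCMjIwAjY2NAI6OjgCPj48AkJCQAJGRkQCSkpIAk5OTAJSUlACVlZUAlpaWAJeXlwCYmJgAmZmZAJqamgCbm5sAnJycAJ2dnQCenp4An5+fAKCgoAChoaEAoqKiAKOjowCkpKQApaWlAKampgCnp6cAqKioAKmpqQCqqqoAq6urAKysrACtra0Arq6uAK+vrwCwsLAAsbGxALKysgCzs7MAtLS0ALW1tQC2trYAt7e3ALi4uAC5ubkAurq6ALu7uwC8vLwAvb29AL6+vgC/v78AwMDAAMHBwQDCwsIAw8PDAMTExADFxcUAxsbGAMfHxwDIyMgAycnJAMrKygDLy8sAzMzMAM3NzQDOzs4Az8/PANDQ0ADR0dEA0tLSANPT0wDU1NQA1dXVANbW1gDX19cA2NjYANnZ2QDa2toA29vbANzc3ADd3d0A3t7eAN/f3wDg4OAA4eHhAOLi4gDj4+MA5OTkAOXl5QDm5uYA5+fnAOjo6ADp6ekA6urqAOvr6wDs7OwA7e3tAO7u7gDv7+8A8PDwAPHx8QDy8vIA8/PzAPT09AD19fUA9vb2APf39wD4+PgA+fn5APr6+gD7+/sA/Pz8AP39/QD+/v4A////ABkWHCAbHCk7TFh+mpqgoJcZHCExMSA1PEtfe4aNmKKXGx4uNDkwO0hOboB+hZWXlyIlJSs6Tz5UYWp5fpGYmqIuM0ZFRWBgXmx7fYSUpaSjP0BqVlRqfWRueH2Ek6SjrFxhdGRsbIVsc3Z6hJizsbBwa2hrfn93aHBxfIiOpauvbWp4iJSWgXd+eoaQjJSlvGtygZ+2uZaVoZuRkZuTtMV5eXeKnbGroKiwppKTkbnNhIJ+fISboqGksa6WnJax0YWEg3p9iJG0oam/tratqL+GhoB/gH6Gw7KlvsrT0r2vgoF+fn5+icvFsMPS2dvMqn5+fn5+foXH18DG3+Lr078="/>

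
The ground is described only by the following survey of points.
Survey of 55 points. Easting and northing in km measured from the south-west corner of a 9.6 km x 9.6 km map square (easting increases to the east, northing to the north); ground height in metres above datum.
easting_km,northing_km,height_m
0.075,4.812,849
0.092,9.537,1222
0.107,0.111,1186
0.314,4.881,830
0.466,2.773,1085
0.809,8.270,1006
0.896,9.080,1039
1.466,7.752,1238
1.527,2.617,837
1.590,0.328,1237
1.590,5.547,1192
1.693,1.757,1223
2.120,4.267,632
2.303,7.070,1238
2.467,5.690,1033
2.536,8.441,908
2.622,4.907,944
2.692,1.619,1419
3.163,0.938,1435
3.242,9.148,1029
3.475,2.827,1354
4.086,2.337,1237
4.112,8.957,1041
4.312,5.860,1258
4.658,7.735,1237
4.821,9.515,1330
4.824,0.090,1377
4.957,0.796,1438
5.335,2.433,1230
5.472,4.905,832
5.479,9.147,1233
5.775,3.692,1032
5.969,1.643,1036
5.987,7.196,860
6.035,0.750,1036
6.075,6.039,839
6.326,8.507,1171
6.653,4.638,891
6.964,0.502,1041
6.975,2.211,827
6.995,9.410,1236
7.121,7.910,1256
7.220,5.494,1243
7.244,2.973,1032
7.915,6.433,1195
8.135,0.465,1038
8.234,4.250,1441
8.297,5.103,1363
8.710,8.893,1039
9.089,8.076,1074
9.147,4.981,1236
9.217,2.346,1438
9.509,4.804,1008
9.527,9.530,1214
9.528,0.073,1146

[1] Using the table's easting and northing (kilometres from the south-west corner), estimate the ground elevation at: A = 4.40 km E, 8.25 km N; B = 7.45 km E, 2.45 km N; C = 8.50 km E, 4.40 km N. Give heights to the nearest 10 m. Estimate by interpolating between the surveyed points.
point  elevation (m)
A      1040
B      820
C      1440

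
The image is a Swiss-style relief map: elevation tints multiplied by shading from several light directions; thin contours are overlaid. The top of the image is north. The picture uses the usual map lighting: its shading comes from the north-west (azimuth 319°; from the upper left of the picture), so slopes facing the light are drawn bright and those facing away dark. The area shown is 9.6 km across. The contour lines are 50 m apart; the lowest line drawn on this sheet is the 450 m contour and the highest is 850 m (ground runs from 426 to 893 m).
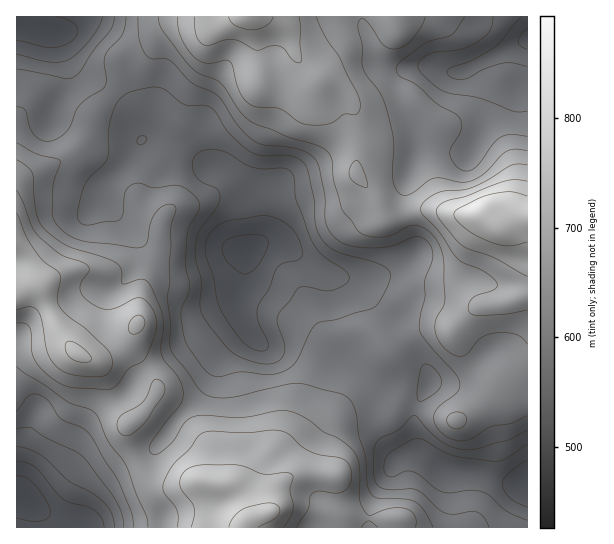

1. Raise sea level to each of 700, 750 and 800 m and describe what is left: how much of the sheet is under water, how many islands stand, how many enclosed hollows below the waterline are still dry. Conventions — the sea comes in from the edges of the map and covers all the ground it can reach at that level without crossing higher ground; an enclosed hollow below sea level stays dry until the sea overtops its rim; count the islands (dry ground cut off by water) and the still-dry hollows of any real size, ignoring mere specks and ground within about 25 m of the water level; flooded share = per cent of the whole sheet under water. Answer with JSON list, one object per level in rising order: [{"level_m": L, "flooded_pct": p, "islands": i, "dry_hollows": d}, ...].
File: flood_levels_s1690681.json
[{"level_m": 700, "flooded_pct": 64, "islands": 0, "dry_hollows": 0}, {"level_m": 750, "flooded_pct": 80, "islands": 0, "dry_hollows": 0}, {"level_m": 800, "flooded_pct": 92, "islands": 0, "dry_hollows": 0}]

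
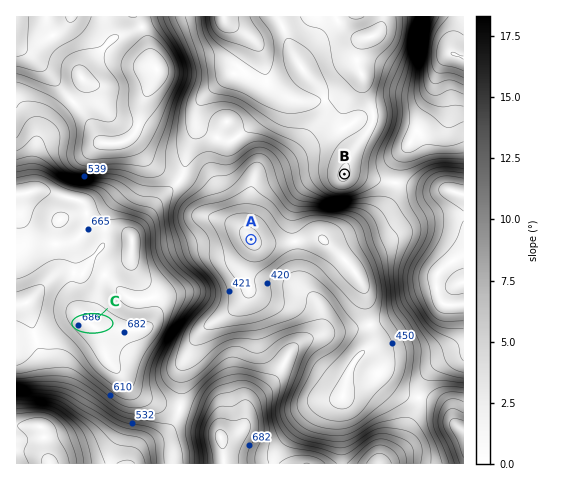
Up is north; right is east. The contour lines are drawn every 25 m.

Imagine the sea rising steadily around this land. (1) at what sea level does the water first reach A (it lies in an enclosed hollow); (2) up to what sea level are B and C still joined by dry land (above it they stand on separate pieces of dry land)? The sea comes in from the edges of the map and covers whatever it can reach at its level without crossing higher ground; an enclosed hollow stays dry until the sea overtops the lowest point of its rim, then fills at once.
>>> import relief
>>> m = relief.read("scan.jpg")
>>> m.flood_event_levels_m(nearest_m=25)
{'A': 500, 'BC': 525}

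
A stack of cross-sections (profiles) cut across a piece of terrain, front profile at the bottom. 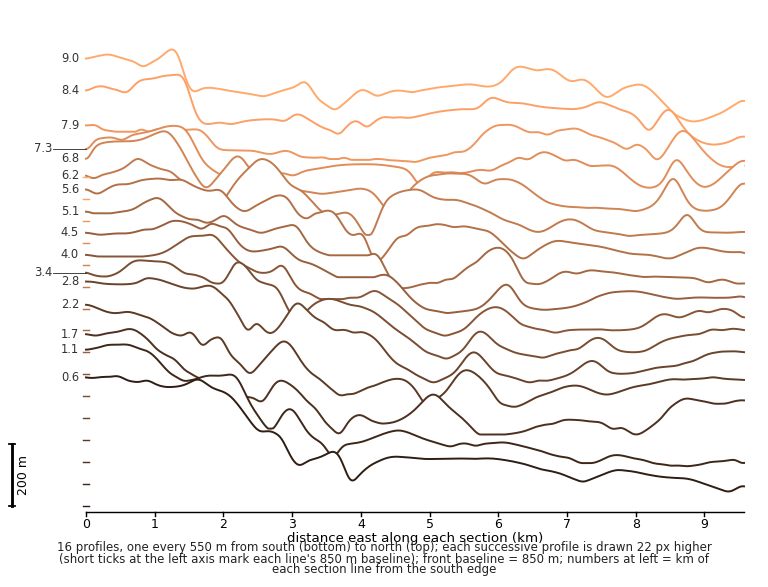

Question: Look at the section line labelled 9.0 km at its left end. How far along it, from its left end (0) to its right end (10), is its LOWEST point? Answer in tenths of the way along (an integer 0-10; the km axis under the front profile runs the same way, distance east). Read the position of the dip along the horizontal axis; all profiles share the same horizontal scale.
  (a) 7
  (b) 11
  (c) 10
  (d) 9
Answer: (d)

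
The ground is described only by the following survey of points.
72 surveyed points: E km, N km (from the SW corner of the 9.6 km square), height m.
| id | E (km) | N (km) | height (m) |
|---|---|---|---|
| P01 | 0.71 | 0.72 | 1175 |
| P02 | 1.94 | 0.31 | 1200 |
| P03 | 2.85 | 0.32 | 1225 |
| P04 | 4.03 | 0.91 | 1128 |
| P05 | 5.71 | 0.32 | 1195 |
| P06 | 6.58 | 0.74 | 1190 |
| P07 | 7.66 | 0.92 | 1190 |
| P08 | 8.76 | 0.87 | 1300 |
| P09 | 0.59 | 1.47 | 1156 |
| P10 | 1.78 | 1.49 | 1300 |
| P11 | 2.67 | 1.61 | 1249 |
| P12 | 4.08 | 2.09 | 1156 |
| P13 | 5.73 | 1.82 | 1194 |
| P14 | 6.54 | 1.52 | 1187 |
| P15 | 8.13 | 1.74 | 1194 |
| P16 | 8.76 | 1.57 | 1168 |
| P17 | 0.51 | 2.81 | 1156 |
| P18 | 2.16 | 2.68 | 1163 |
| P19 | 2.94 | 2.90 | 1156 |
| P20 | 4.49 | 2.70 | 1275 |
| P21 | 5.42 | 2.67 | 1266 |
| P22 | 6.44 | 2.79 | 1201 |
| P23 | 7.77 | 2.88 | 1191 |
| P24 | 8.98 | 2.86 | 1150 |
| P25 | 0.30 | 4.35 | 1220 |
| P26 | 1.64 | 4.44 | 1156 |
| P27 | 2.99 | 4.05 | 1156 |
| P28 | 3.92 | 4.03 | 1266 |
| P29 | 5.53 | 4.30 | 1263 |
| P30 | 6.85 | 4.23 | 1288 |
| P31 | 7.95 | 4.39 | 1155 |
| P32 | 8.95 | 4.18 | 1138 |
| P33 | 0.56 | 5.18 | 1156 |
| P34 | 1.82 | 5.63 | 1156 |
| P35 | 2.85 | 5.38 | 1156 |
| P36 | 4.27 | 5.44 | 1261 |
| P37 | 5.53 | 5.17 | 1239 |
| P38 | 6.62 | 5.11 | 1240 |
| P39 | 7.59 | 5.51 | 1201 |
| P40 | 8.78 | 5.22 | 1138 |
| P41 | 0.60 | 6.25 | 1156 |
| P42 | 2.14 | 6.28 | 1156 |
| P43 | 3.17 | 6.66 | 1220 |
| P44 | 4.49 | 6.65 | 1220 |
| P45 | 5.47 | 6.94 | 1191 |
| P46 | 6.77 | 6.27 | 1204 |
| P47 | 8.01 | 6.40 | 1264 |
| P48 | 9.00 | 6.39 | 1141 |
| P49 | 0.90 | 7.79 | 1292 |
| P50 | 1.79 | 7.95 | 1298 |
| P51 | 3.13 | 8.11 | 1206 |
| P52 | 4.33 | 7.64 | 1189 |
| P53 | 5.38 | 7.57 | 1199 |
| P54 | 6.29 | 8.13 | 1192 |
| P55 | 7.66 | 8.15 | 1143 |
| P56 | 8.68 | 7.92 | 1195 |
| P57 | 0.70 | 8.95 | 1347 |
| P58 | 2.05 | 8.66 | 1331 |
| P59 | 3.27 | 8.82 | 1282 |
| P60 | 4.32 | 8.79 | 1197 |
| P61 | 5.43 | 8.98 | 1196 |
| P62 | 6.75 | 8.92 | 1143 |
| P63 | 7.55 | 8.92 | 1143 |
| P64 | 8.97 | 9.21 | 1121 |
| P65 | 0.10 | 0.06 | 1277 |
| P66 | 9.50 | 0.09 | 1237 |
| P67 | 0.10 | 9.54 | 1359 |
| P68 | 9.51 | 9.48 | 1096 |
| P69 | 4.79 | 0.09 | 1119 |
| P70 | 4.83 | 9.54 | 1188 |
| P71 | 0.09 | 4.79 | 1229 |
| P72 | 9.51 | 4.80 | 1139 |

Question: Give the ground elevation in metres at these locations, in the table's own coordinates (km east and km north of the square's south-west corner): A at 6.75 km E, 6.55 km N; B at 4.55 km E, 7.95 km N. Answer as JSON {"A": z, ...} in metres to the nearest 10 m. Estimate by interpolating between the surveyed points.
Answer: {"A": 1230, "B": 1190}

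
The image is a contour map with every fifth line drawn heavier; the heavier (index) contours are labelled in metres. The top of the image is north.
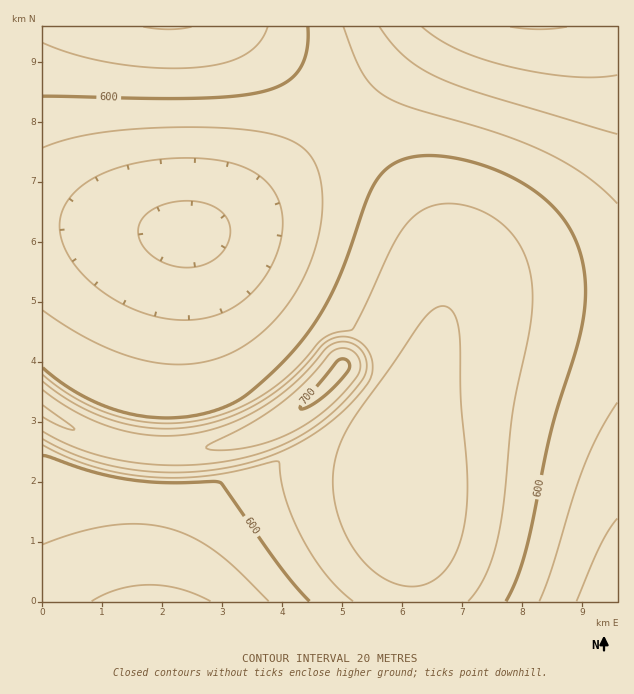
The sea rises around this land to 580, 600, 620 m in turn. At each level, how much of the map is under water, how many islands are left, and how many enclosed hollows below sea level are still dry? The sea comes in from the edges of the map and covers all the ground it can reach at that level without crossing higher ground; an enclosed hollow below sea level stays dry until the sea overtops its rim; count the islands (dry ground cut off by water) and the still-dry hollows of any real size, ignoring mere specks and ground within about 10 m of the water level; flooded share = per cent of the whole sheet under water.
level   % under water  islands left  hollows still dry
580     32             0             0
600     56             0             0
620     71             0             0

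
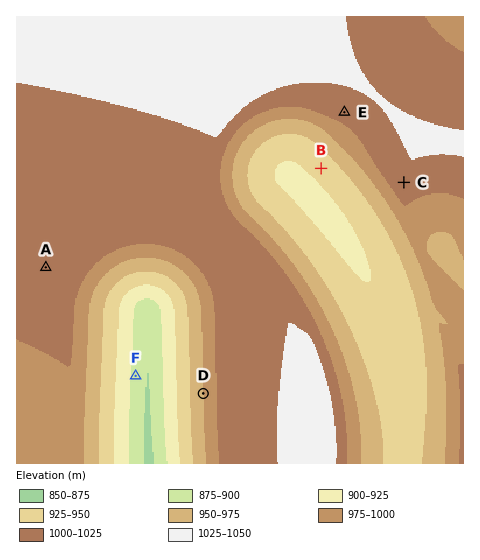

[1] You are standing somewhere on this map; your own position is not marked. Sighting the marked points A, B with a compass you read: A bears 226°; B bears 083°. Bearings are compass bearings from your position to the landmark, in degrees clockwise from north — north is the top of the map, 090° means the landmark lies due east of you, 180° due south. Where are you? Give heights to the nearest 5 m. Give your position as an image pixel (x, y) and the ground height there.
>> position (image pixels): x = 123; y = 193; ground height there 1015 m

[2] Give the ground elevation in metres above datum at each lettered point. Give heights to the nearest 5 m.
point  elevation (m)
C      1015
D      975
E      1010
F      895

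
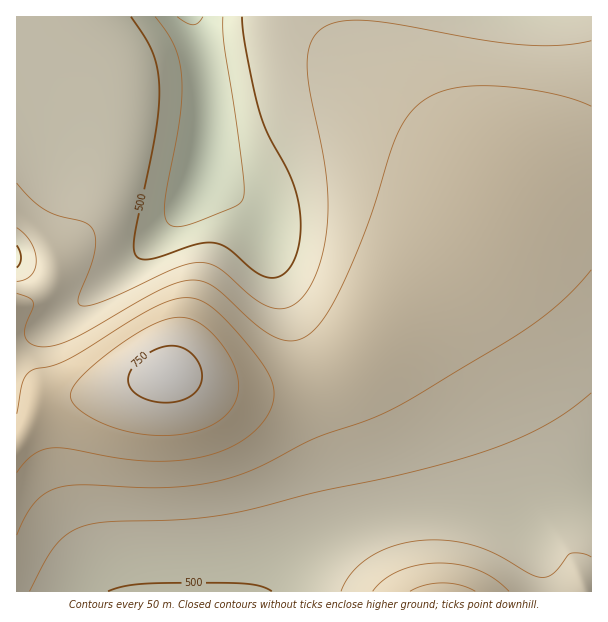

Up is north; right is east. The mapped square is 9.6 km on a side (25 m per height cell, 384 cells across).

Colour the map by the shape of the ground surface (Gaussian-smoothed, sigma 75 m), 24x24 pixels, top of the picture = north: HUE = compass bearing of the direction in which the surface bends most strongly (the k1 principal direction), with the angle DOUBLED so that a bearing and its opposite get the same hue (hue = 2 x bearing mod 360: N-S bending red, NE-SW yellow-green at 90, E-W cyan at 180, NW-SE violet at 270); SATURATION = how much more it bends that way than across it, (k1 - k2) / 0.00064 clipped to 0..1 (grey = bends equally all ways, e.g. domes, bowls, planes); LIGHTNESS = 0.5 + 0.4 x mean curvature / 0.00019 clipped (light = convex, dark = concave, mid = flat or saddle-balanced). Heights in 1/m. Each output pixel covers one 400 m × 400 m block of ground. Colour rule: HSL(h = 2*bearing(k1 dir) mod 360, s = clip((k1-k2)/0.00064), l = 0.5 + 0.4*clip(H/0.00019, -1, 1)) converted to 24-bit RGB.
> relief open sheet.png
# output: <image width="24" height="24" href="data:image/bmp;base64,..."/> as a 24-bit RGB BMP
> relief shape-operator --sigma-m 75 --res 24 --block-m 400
<image width="24" height="24" href="data:image/bmp;base64,Qk32BgAAAAAAADYAAAAoAAAAGAAAABgAAAABABgAAAAAAMAGAAATCwAAEwsAAAAAAAAAAAAAa3OAZWp3Z2pzbnBxdXZwenpxe3xxe31yen1ydntzb3p2ZHx8V4WFVZeQaKucjLarqcC/ucLIvbrGtpypmFeNXTNqaER/8vHZaml7aGR0amZvb2prdXNrenprenxreX1sd31tdHxubXtsZXpsV3tmS35aRIRLT4xGapFMh5NPkX5Kh1Q/bDc+VTpQV39/0tKZZ2B0bmByb2JtcWdmdnFne3lnen1nd35ndH5ocX5qbn1qaHtoYXphWHhUU3VHVHE7XG00Z2swa18xbFQ3aVBFYV5VWpFZkptiWVNpcltxdGBrdmVlenJnfntnfYBneIFnc4FnboFoa39qa3xsbHtrbHtna3tha3labndVdHdUeHRXeXNgeHVqbHtsbYVkfpFiREJfb1hye2Nyf2pugnRuhH9vhIZufYhtdIhsa4dsbINzbn92cX11cn1ydH9ydH9xdn5xeH5ye390fH93e395eIF3e4VziJFvh0iWZ1Z2hWmDi3OBjHt+jYV/jY6AhJF+eZR8dJKCb4yHb4KFdH6BeYB9eIF5d4F5d4F5eIB6eoB6e4F7fIF7fIJ7gYV7kJB7/c7WYlWJhW6VloCam4qbm5KZmZuWk6CXjKOaf6GfcYyabXiSdHWLf36HgIWDe4SAeYJ/eYF+e4F9fIF9fIF8fYJ8gYR9jYuA+uDRkHO+jnmzn4ywpZevp5+vpqavp7OznbW1iKSwb4GnaGafgHOYjYKTiYeMgYaIfISFe4KDfIKBfYF/fYF+fYJ9f4N+iYd/2vTXt6LerpHYuqLQuafHtazAtLTAt8DDqr7CiqC4Y2uubFmnjm+in4Wfl4uViIaNf4GIfX+FfYCDfoGCf4KAfoJ/f4J+hISAO+yfTFOvnIDQzrDg177fzr7UxMHKwcnJr8DDgZG0Vk+qbkuim2mnp4ieoI+Yk4mUhYGMgH6IgH6FgICDgYGCgIKAf4J/gIKACygRDiUVLVtNeXKp0rLX48vg2c3UycvFqrm4bnWkUT+Naj+NpGOjrImXppCUmIqSjIGPhn6KhH6HhICFg4GDgoKCgYKAgIKANjnFEjAcCSoRETkeWop0yq275M/S1svDq6yfY1yFRC9nXTdymWCKrYeIqZGOmoiNkICNi32LiX6Jh4CGhYKEhIKCg4OCgIOB/2j56Ji6OGtOCSoTCSoUTIRQ0baq4cm9sZeKYEtpMyJFTzJajGJxq5KEqZaKmoWFj36IjHyIin6HiYCFh4KEhoODhISDgoOCMwUA+ezSsIyuVohiDTkdCSsXc5pP27acw4Z3YT5YKRwzRjRNhG1mqp6Ap5uGl4aBjn2Ci3yEin6EioGEiYOEiISEhoWEhISDP/8txu3Ar4Oft5SaVo9YCzEeFUAltJpbzHdlbzpSLyA2RT1Ng4Rppqh9o56ClId/jHx+in2Cin+DioKEioSFiYWFiIaFhoWFzf7xbmd/jnR7t42NvKCTQXxUCygfN1s0v2JQi0BVRTFLS05ad4xrmKR8nJ1/j4h+iX19iX6BioGDi4SFi4aGioeHiYeHh4aHbFdyb2VtfHVxoIh+x6aYrqaCHkhDESIkiE5NpUxaZ0xpWmtub5NujKB8kZd/i4l/h4F/iIGCioSEi4aHjIiIi4mKi4mKiIeJcl5vdG1xenl0j4Z5u6KOyrOdS3F1DRomVjxdq2JlhGp5aIF/c5d6g5t9iJF/h4iAhoSCh4WEiYeHi4qKjIuMjIuNi4mNioeMeGl0eXR2fHt4h4V6rJ2I0L2je2+XCxMoKCVJp3l0mYyEdo+HeJeDfZV+gY2AgoeBg4aEhoiIiYuLi42NjIyOjIuPi4mPi4eOfHJ4fHl6fn57hIR9opuGzcGjp46FDhEzGhk/o4t+q6mRgJWKe5SHfZCDf4uCgYiFg4mIhYyLiI+Pio+Qi46RioqRi4iRjIWQfnh7fnx9fn9+g4R/np6IysilrZuOExA+GhY+pZ2DsLaWhJiJfJGIfY2FfouFgIuIgo2LhJCPh5KSiJGTiY2TiIiTi4WSjYGQf3x9f35+f4F/gYeBmKGNw8utp4+tGQ1BJRpKqKyKsLuXhZiHfY6HfYyGfoyHf46KgZGNg5SRhZWVhpGVhoqUhoOSi3+Rj3uQf35/f4B/f4WAgpCFk7CUu9G3hnyvHwhFQyhos7qXrbuXhZaFfYyGfIyGfY6IfpGLf5SPgZeTgpeWgo+UgIORg3yPi3eOjnOJgIB/gIJ/gYuAgqGEl8mfsNfCVD64JwJNgUKeysyvsLmbhpSGfoyFfI6GfZGIfZSLfpeOfpeRfZWVe4iQd3eLgXCJiWuFi2p9"/>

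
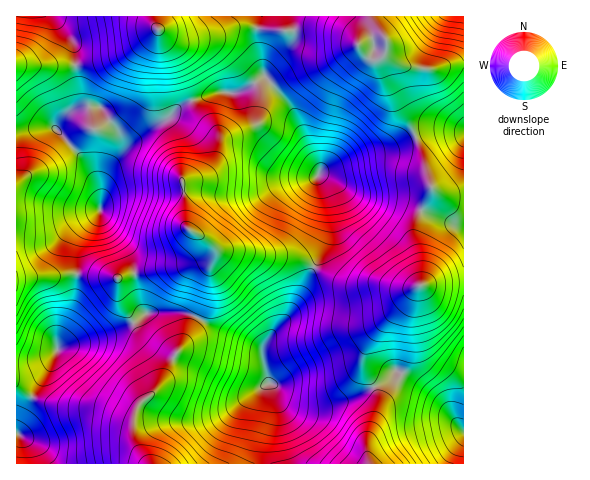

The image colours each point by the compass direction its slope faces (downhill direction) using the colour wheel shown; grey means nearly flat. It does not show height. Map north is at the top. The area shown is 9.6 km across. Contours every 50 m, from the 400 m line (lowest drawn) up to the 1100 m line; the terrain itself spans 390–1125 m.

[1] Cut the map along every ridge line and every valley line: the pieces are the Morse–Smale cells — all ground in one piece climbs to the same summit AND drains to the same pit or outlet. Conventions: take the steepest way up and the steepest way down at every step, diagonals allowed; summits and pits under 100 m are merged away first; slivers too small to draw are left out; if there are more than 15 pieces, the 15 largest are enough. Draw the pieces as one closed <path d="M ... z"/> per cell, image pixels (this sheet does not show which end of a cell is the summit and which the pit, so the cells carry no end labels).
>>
<path d="M265 77l-29 16-18-1-26 9 5 10 20 21 2 6-2 20-7 11-9 7-18 5 2 42 5 8 14 8 1 12-5 8-15 7-48 7-19 5 0 13 2 10 13 22 18-11 31 0 13 5 2-2 9-25 4-23 4-10 0-8-5-8 7 7 6 2 17 0 21 5 30 3 10 2 14 7 3-4 12-28 1-11-4-29-8-16 1-12-10-19-19-43z"/><path d="M192 101l-13 6-10 11-21 11-15 12-27 31-4 13-2 26-16 23-6 12-1 28 41 4 19-5 48-7 11-5 8-8 0-14-14-8-5-8-2-42 18-5 9-7 7-11 2-20-2-6-20-21z"/><path d="M196 317l-34 65-6 8-18 15-5 20 1 16 14 23 114 0 0-17 8-29 2-19-2-15-2-2-7-33-16-10-28-10z"/><path d="M371 16l-80 0 3 12-2 13-23 23-5 9 0 3 26 29 19 43 10 19 1 5 29-14 18-6 22-3 26-12-2-8-11-17-20-42-2-11 5-5 2-12-13-17z"/><path d="M416 137l-27 12-22 3-18 6-31 16 0 5 11 25 1 20-1 11-6 16-8 14 0 3 34 15 32 0 16 5 16 0 8-3 0-21-6-21 0-16 16-37 0-4z"/><path d="M314 267l-24 46-18 21-10 16 6 32 7 4 6 12 10 6 17 4 17-1 16-5 33-16-12-22 2-11 12-21 30-31 10-14-19 1-16-5-32 0-14-5z"/><path d="M54 128l-38 3 1 147 59-4 3-31 21-32 0-21-8-19-8-12z"/><path d="M463 282l-29 1-17 4-41 45-8 11-6 14 3 14 10 16 16-8 6-8 40 27 9 9 17 24z"/><path d="M133 323l-30 13-44 12-10 22-17 27 23 7 48 5 23 9 7 6 2-12 3-7 18-15 15-27 0-5-21-14-12-11z"/><path d="M158 30l-31 23-25 9-26 4 3 36-6 7 21-3 7 1 14 20 5 10 1 11-9 16 27-28 30-18 10-11 13-6-15-42-13-17z"/><path d="M214 246l0 11-4 10-4 23-10 26 21 13 40 16 5 7 10-18 18-21 14-25 10-22-19-7-35-4-21-5-17 0z"/><path d="M271 384l1 27-10 36 1 17 107-1-3-7 0-16 11-31 0-13-4-9-33 15-16 5-17 1-22-6z"/><path d="M258 16l-104 1 1 8 7 14 15 20 16 41 25-8 18 1 15-7 13-10-8-34z"/><path d="M397 371l-6 8-17 9 4 8 0 13-11 31 0 16 3 7 93 1 1-32-14-20-19-19z"/><path d="M463 132l-28 0-19 5 15 49 0 4-16 37 0 16 6 21 0 22 43-5z"/>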